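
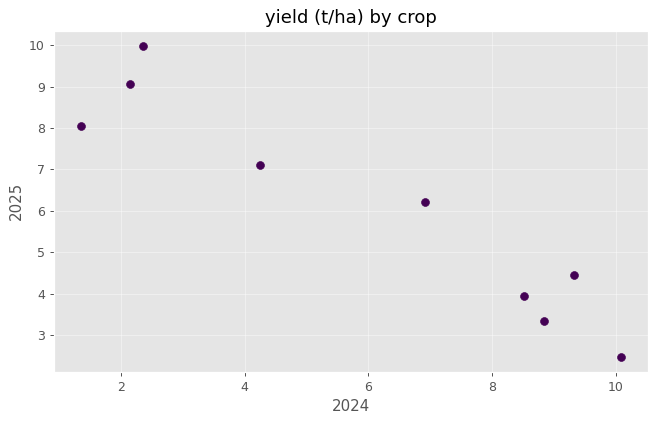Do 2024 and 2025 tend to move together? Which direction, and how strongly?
negative, strong

Points are negatively correlated; strong (|r| ≈ 0.9).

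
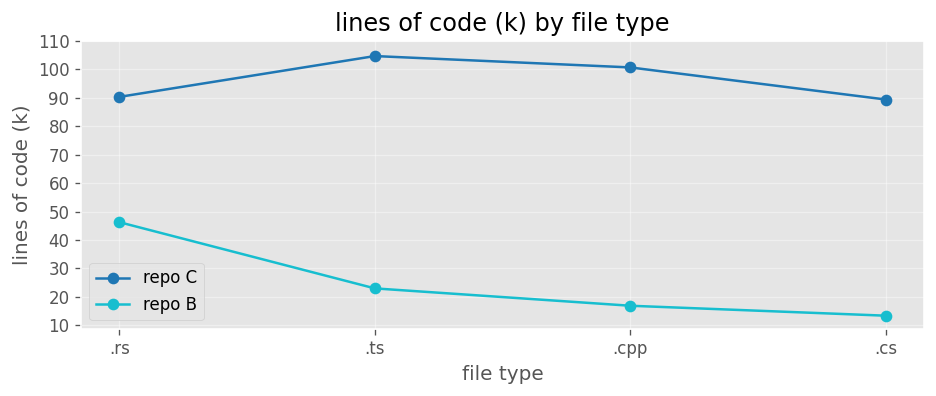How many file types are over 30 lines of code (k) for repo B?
1

Above 30: .rs.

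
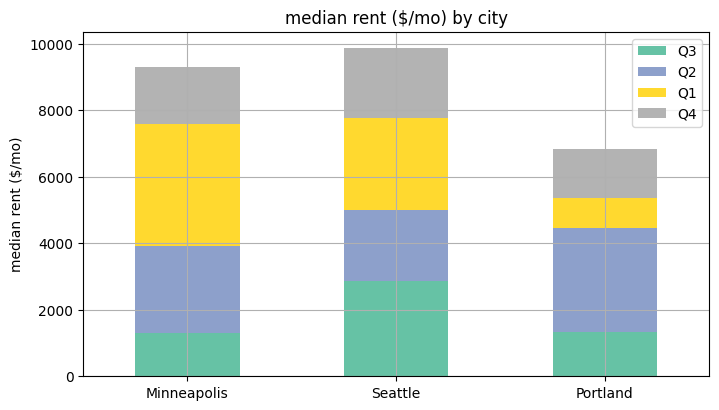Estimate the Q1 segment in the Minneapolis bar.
Q1 top ≈ 8000, bottom ≈ 4000; segment ≈ 4000.

≈ 4000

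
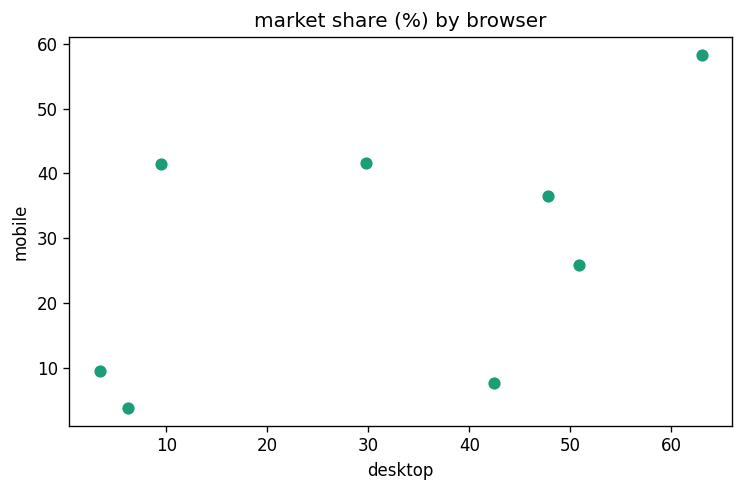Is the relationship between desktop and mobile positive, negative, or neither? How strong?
positive, moderate

Points are positively correlated; moderate (|r| ≈ 0.5).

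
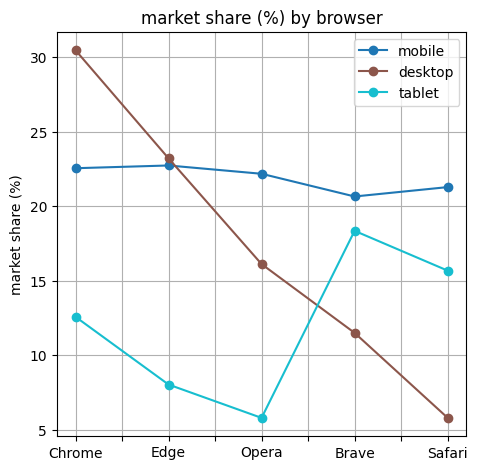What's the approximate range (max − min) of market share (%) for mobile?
≈ 5

Max Edge ≈ 25, min Brave ≈ 20; range ≈ 5.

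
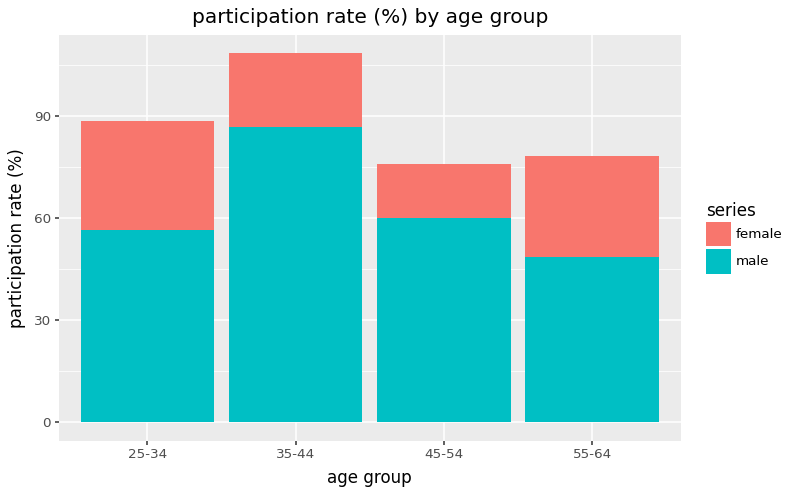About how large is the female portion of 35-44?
≈ 20

female top ≈ 110, bottom ≈ 90; segment ≈ 20.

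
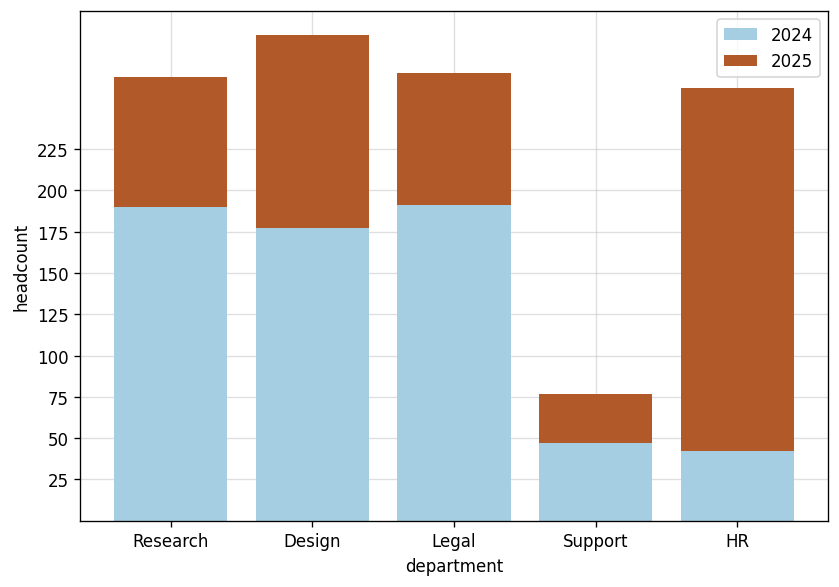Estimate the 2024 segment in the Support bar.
≈ 50

2024 top ≈ 50, bottom ≈ 0; segment ≈ 50.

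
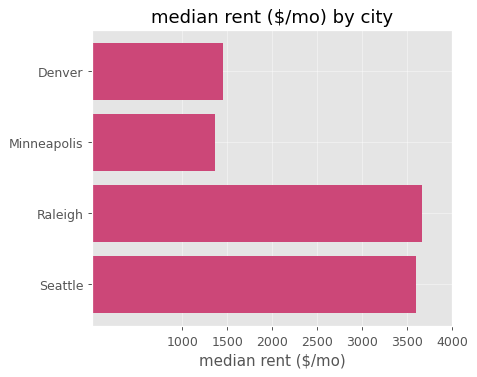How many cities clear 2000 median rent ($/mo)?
2

Above 2000: Raleigh, Seattle.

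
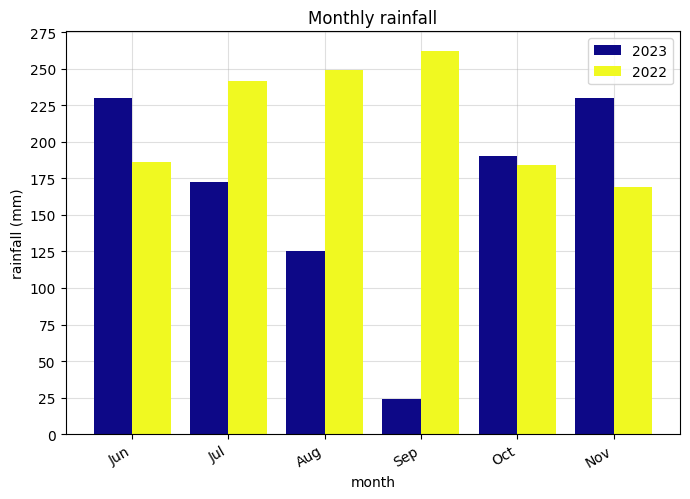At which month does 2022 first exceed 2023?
Jun: 2022 ≈ 175 vs 2023 ≈ 225 (not yet); Jul: 2022 ≈ 250 vs 2023 ≈ 175 (first crossover).

Jul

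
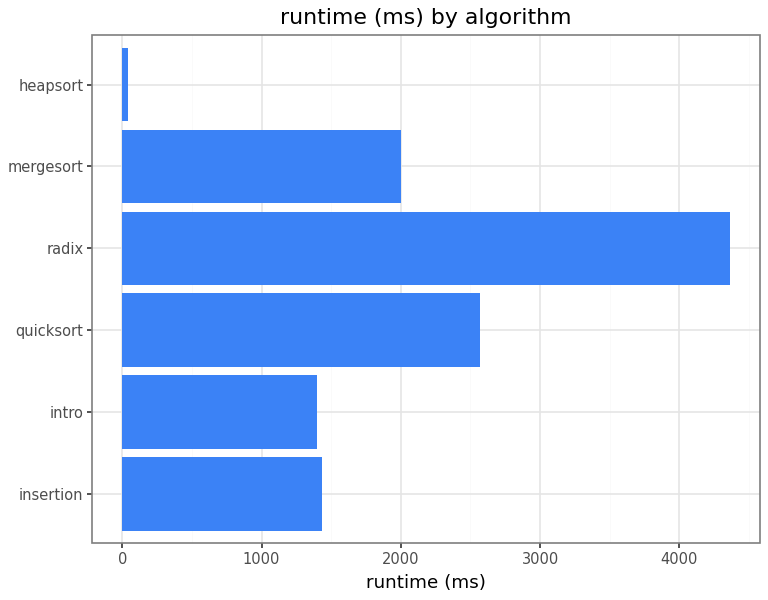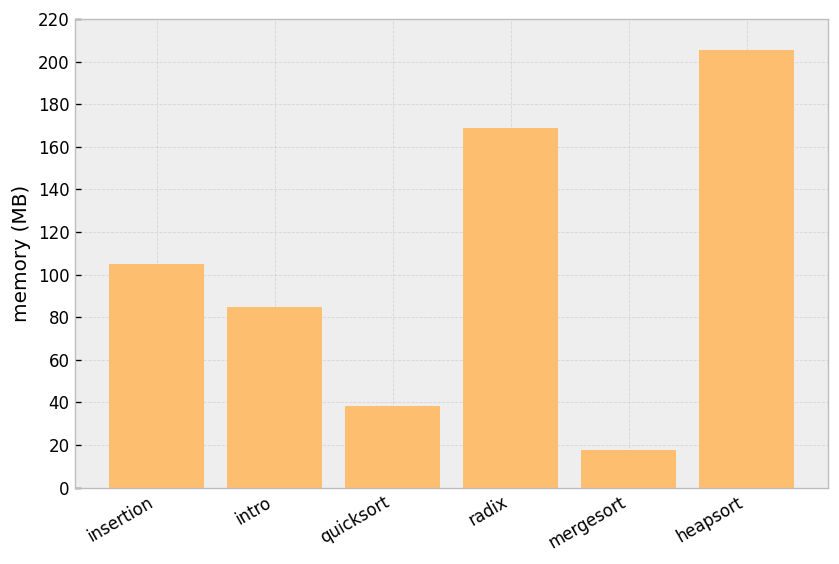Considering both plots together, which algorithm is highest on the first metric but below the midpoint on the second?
quicksort

Chart 2 median memory (MB) ≈ 100; below-median algorithms: intro, quicksort, mergesort. Among those, quicksort has the highest runtime (ms) (≈ 2500).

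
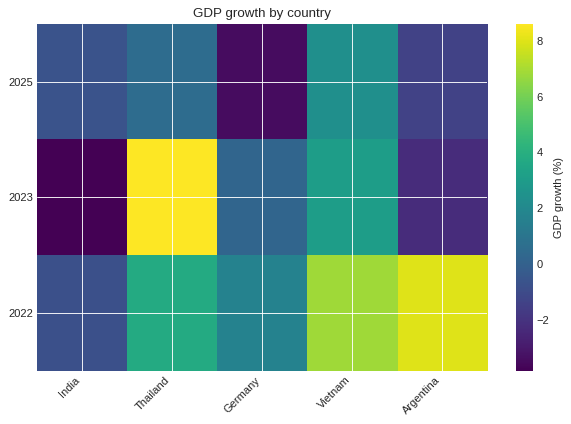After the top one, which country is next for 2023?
Top 3 for 2023: Thailand ≈ 8, Vietnam ≈ 4, Germany ≈ 0.

Vietnam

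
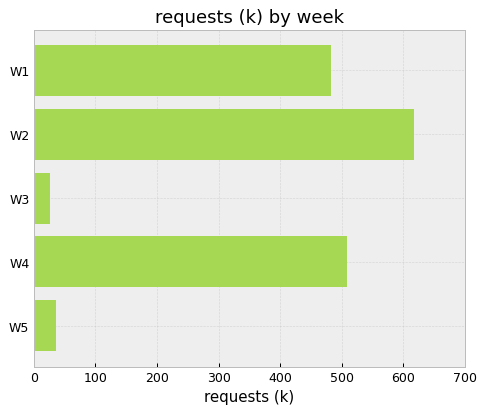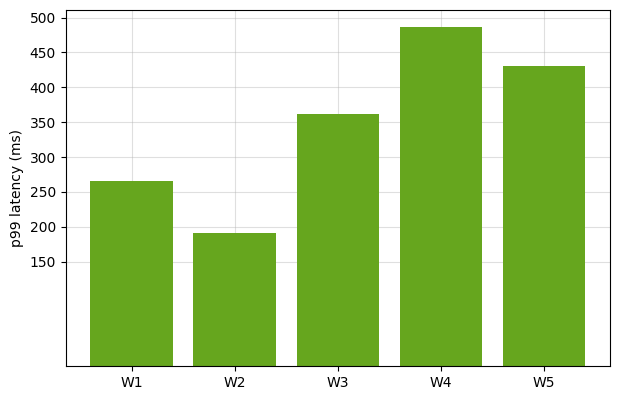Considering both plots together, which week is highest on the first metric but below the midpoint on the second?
Chart 2 median p99 latency (ms) ≈ 350; below-median weeks: W1, W2. Among those, W2 has the highest requests (k) (≈ 600).

W2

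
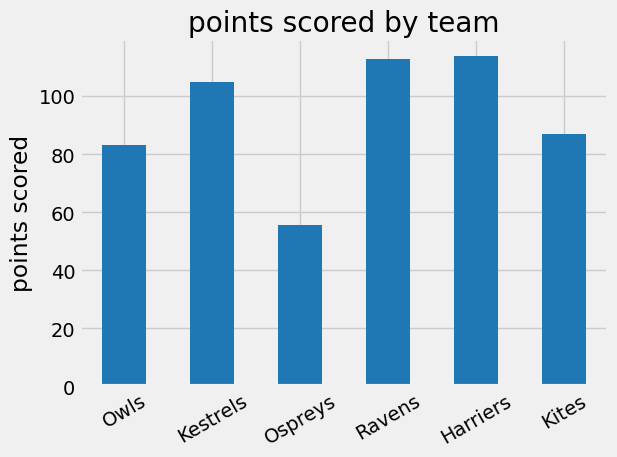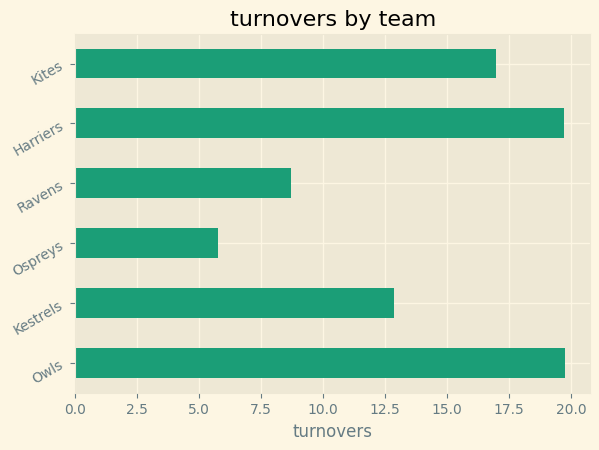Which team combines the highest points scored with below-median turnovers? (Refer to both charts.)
Ravens

Chart 2 median turnovers ≈ 14; below-median teams: Kestrels, Ospreys, Ravens. Among those, Ravens has the highest points scored (≈ 120).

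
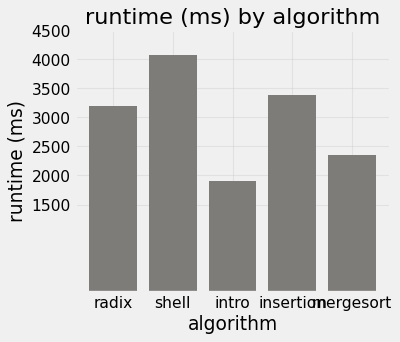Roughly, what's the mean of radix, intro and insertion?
≈ 2833

(3000 + 2000 + 3500) / 3 ≈ 2833.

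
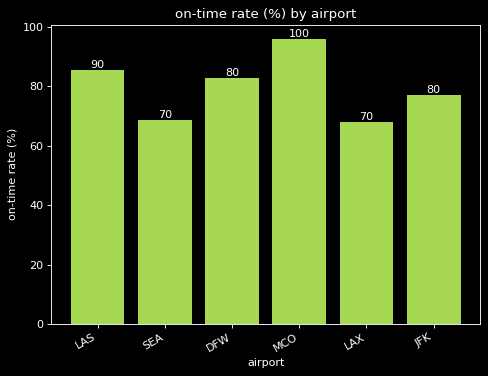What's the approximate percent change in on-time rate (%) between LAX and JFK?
LAX ≈ 70, JFK ≈ 80; (80 − 70) / 70 ≈ +14.3%.

≈ +14.3%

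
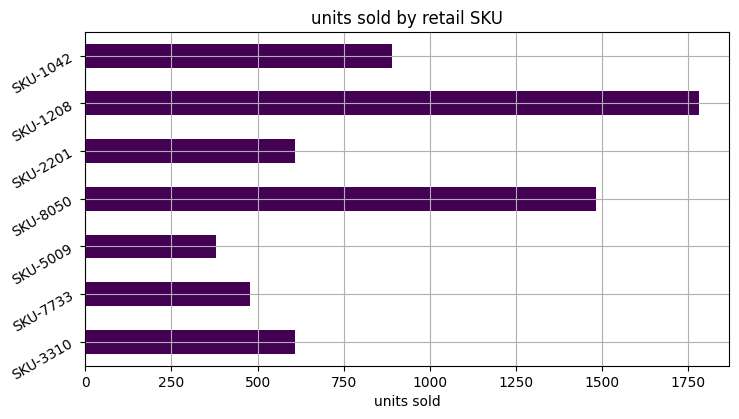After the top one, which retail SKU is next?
SKU-8050

Top 3: SKU-1208 ≈ 1800, SKU-8050 ≈ 1400, SKU-1042 ≈ 800.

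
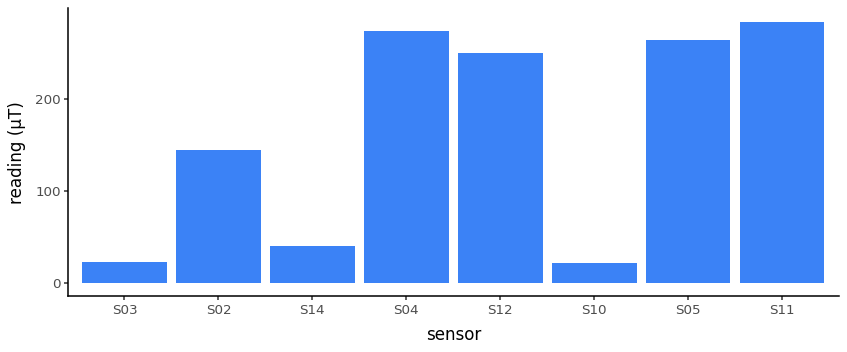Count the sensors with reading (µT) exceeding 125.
5

Above 125: S02, S04, S12, S05, S11.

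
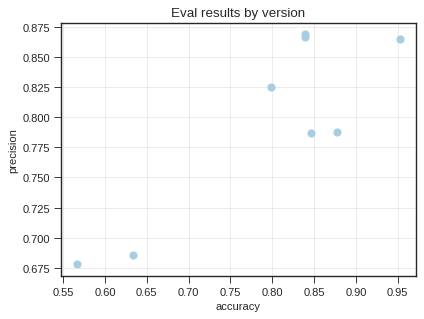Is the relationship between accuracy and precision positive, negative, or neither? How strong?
Points are positively correlated; strong (|r| ≈ 0.9).

positive, strong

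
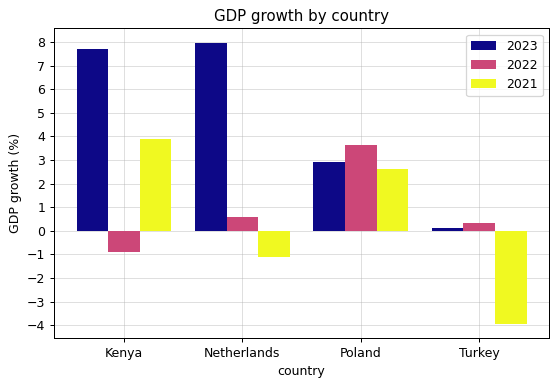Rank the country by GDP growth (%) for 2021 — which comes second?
Poland

Top 3 for 2021: Kenya ≈ 4, Poland ≈ 3, Netherlands ≈ -1.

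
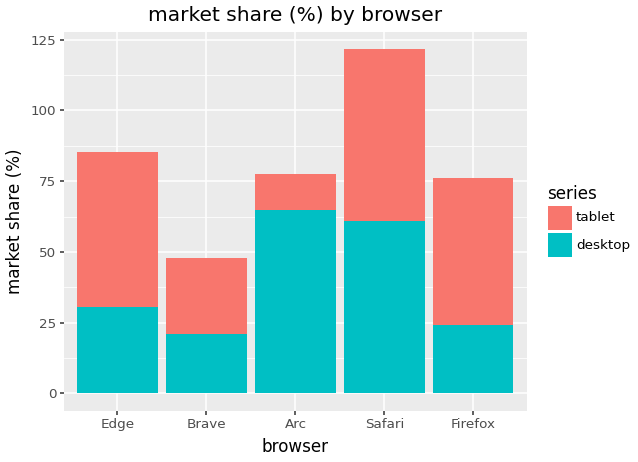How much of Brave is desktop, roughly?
desktop top ≈ 20, bottom ≈ 0; segment ≈ 20.

≈ 20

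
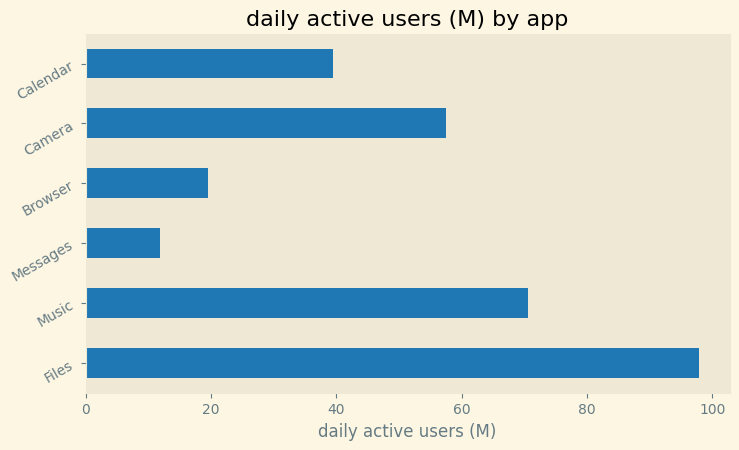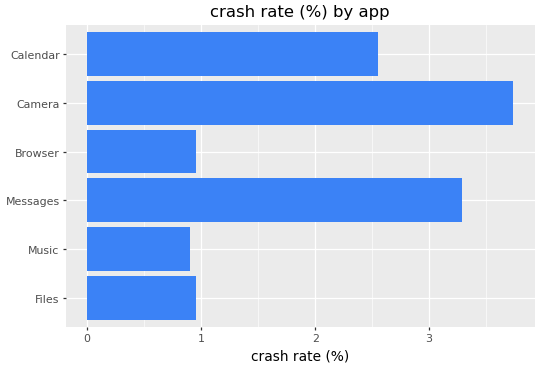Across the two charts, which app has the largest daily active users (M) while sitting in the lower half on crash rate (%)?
Files

Chart 2 median crash rate (%) ≈ 2; below-median apps: Files, Music, Browser. Among those, Files has the highest daily active users (M) (≈ 100).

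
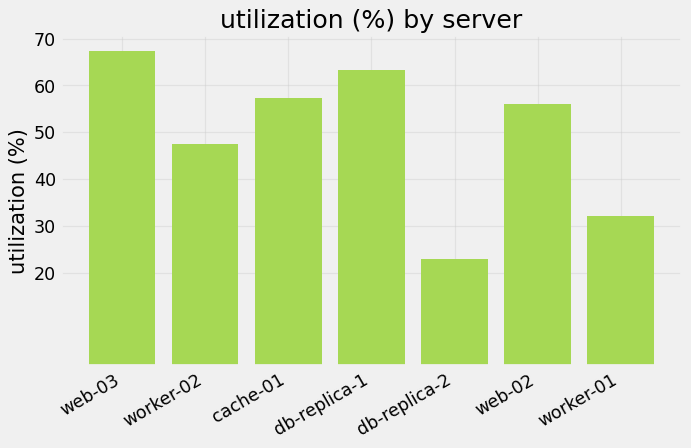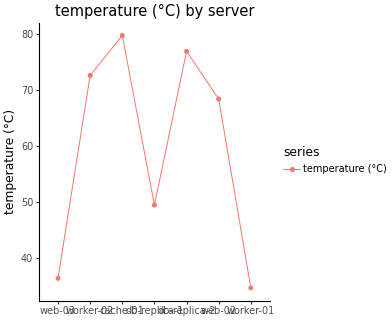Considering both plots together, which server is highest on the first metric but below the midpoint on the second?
web-03

Chart 2 median temperature (°C) ≈ 70; below-median servers: web-03, db-replica-1, worker-01. Among those, web-03 has the highest utilization (%) (≈ 70).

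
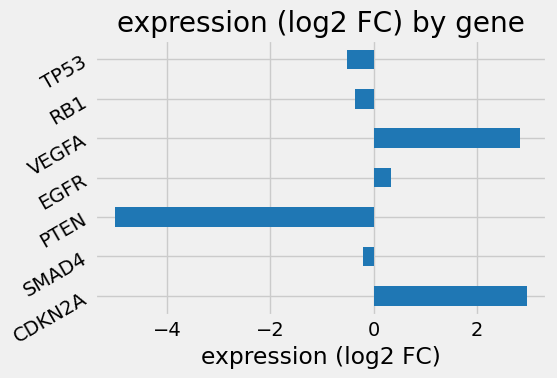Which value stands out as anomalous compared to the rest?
PTEN

PTEN ≈ -5; the rest sit between ≈ -1 and ≈ 3.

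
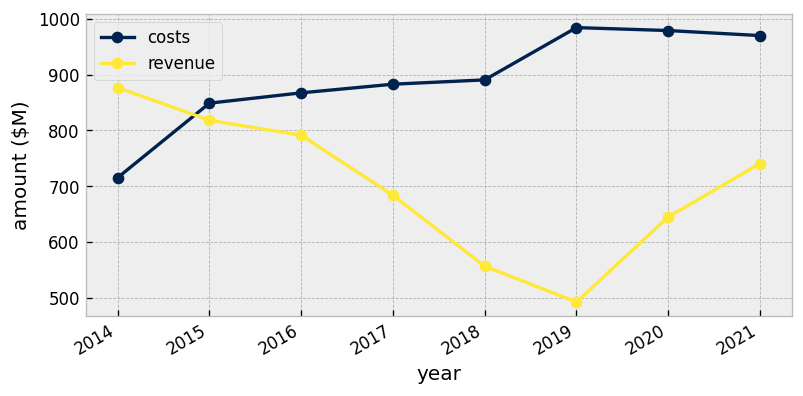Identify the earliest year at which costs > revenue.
2014: costs ≈ 700 vs revenue ≈ 900 (not yet); 2015: costs ≈ 850 vs revenue ≈ 800 (first crossover).

2015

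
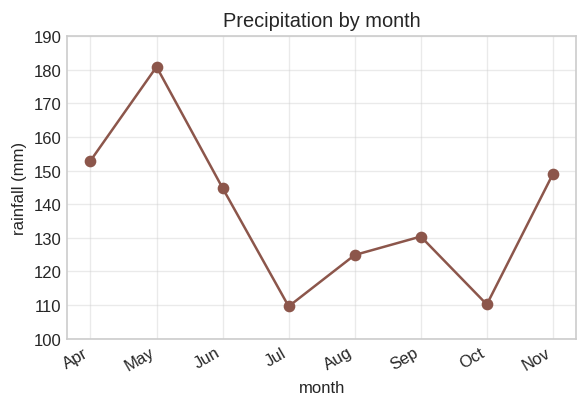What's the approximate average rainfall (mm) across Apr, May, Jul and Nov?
(150 + 180 + 110 + 150) / 4 ≈ 148.

≈ 148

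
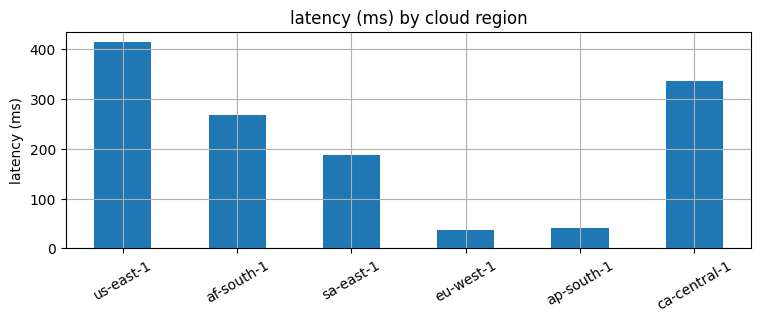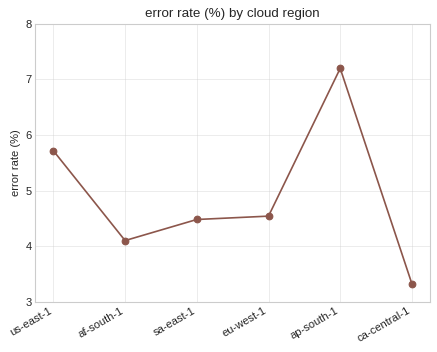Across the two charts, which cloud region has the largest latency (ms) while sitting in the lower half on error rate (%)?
ca-central-1

Chart 2 median error rate (%) ≈ 5; below-median cloud regions: af-south-1, sa-east-1, ca-central-1. Among those, ca-central-1 has the highest latency (ms) (≈ 350).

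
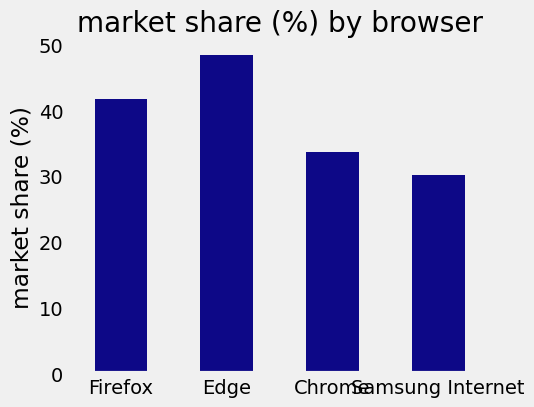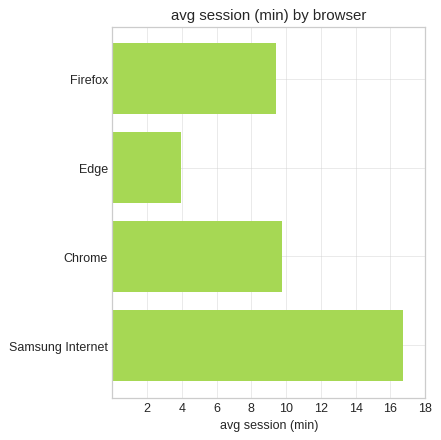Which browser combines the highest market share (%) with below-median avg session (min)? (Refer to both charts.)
Edge

Chart 2 median avg session (min) ≈ 10; below-median browsers: Firefox, Edge. Among those, Edge has the highest market share (%) (≈ 50).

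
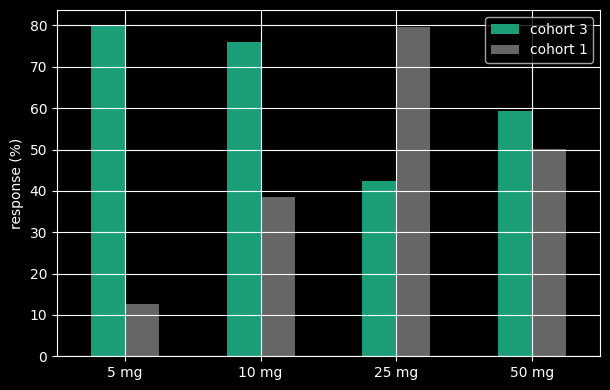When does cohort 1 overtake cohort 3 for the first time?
25 mg

10 mg: cohort 1 ≈ 40 vs cohort 3 ≈ 80 (not yet); 25 mg: cohort 1 ≈ 80 vs cohort 3 ≈ 40 (first crossover).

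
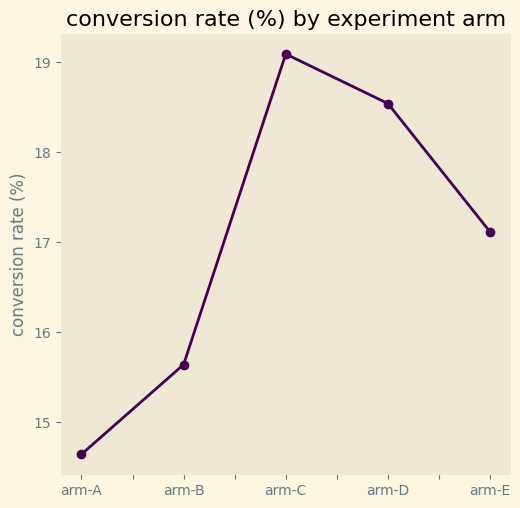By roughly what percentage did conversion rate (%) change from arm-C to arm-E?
arm-C ≈ 19.0, arm-E ≈ 17.0; (17.0 − 19.0) / 19.0 ≈ -10.5%.

≈ -10.5%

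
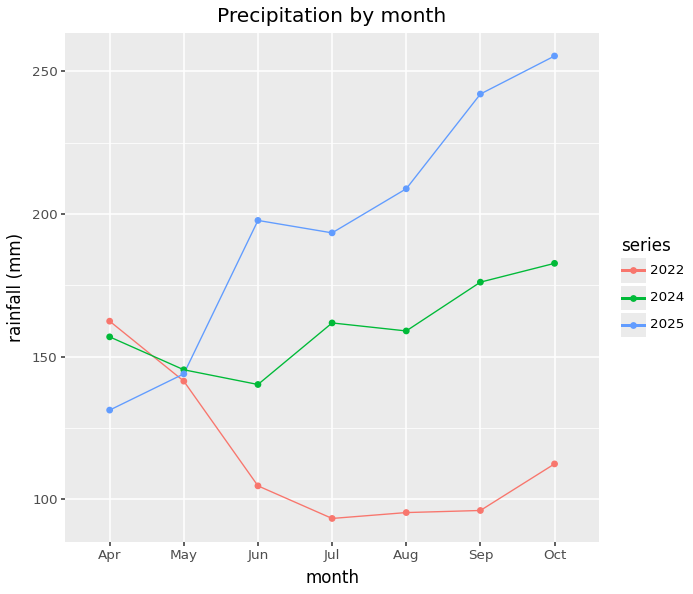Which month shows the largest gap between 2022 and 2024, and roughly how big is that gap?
Sep: 2022 ≈ 100, 2024 ≈ 180 → gap ≈ 80. Next-largest (Oct) is only ≈ 60.

Sep, ≈ 80 mm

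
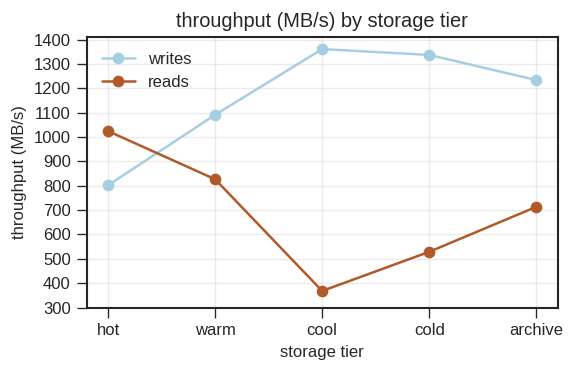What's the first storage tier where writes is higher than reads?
warm

hot: writes ≈ 800 vs reads ≈ 1000 (not yet); warm: writes ≈ 1100 vs reads ≈ 800 (first crossover).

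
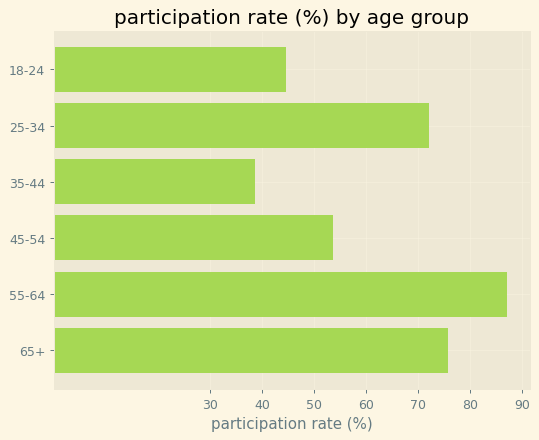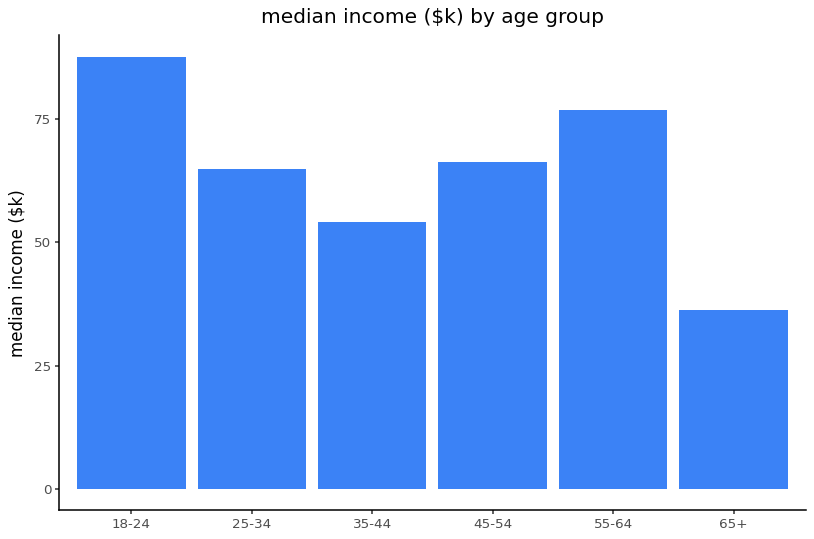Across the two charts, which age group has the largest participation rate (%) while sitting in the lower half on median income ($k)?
Chart 2 median median income ($k) ≈ 70; below-median age groups: 25-34, 35-44, 65+. Among those, 65+ has the highest participation rate (%) (≈ 80).

65+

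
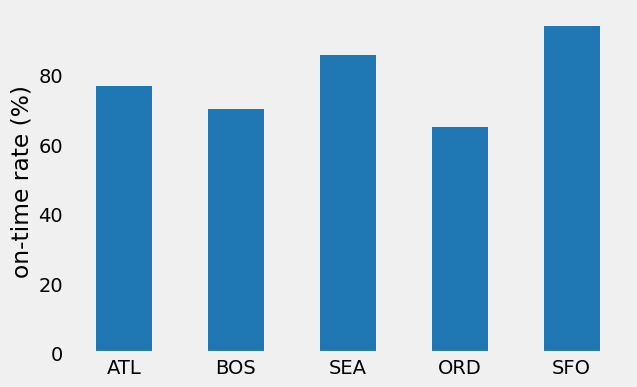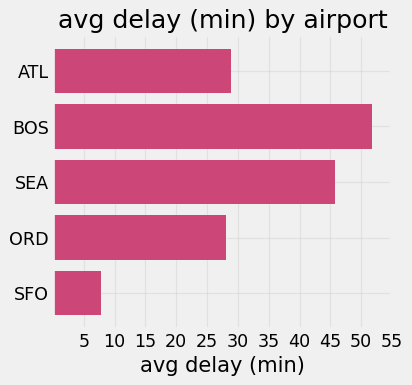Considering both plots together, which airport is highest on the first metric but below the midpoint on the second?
SFO

Chart 2 median avg delay (min) ≈ 30; below-median airports: ORD, SFO. Among those, SFO has the highest on-time rate (%) (≈ 90).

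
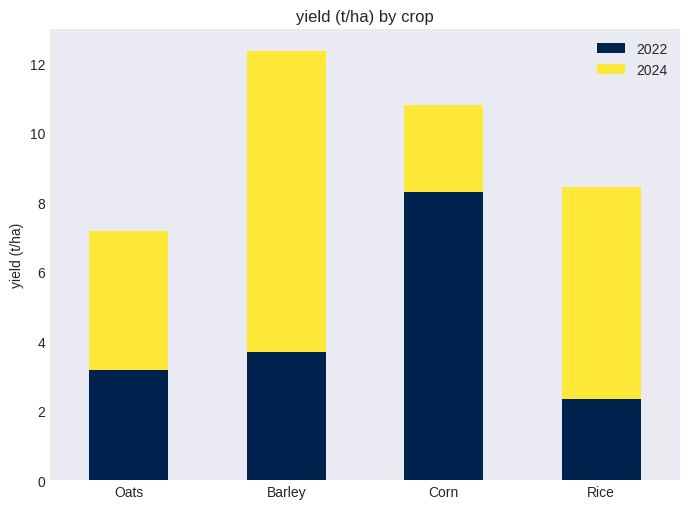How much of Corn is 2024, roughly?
≈ 2

2024 top ≈ 10, bottom ≈ 8; segment ≈ 2.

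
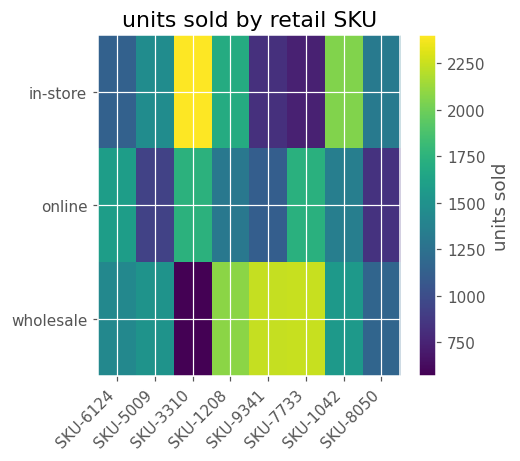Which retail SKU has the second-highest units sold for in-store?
SKU-1042

Top 3 for in-store: SKU-3310 ≈ 2400, SKU-1042 ≈ 2000, SKU-1208 ≈ 1600.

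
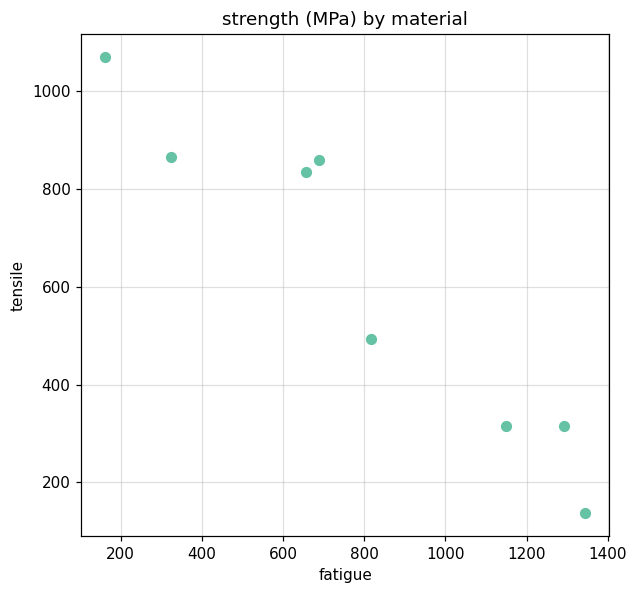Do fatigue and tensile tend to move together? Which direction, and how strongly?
Points are negatively correlated; strong (|r| ≈ 1.0).

negative, strong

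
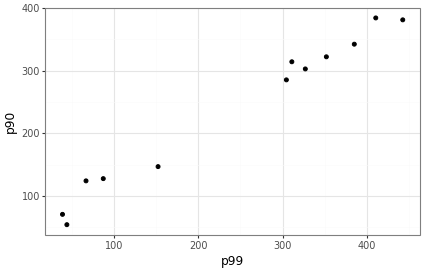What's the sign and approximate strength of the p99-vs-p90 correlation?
Points are positively correlated; strong (|r| ≈ 1.0).

positive, strong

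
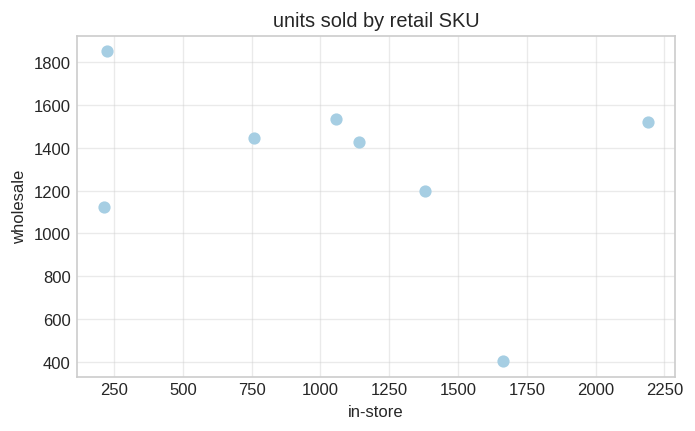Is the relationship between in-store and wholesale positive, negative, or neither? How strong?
Points are negatively correlated; weak (|r| ≈ 0.3).

negative, weak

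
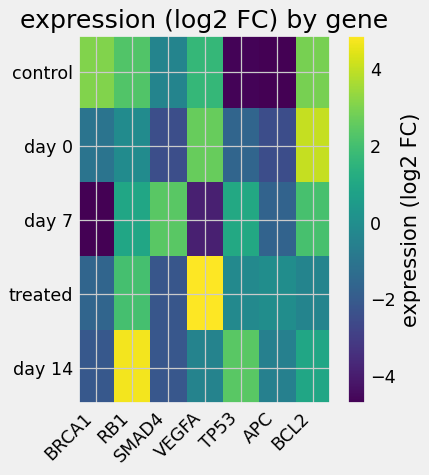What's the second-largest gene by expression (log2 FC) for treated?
RB1

Top 3 for treated: VEGFA ≈ 5, RB1 ≈ 2, APC ≈ 0.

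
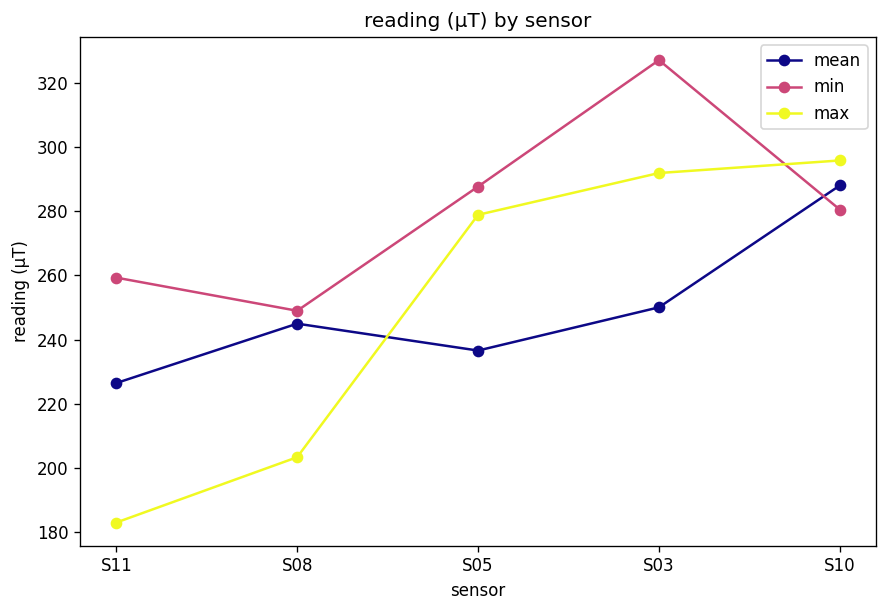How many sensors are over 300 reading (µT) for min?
Above 300: S03.

1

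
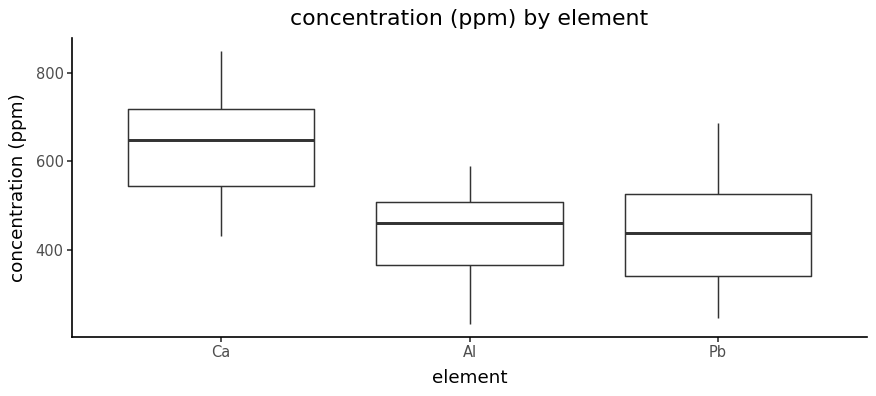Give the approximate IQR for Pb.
Q3 ≈ 520, Q1 ≈ 340; IQR ≈ 180.

≈ 180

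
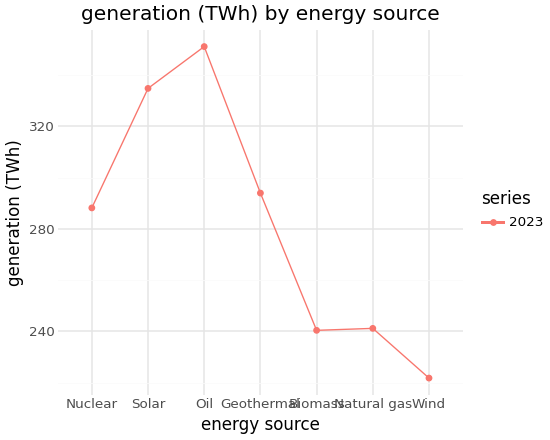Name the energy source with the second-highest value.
Solar

Top 3: Oil ≈ 360, Solar ≈ 340, Geothermal ≈ 300.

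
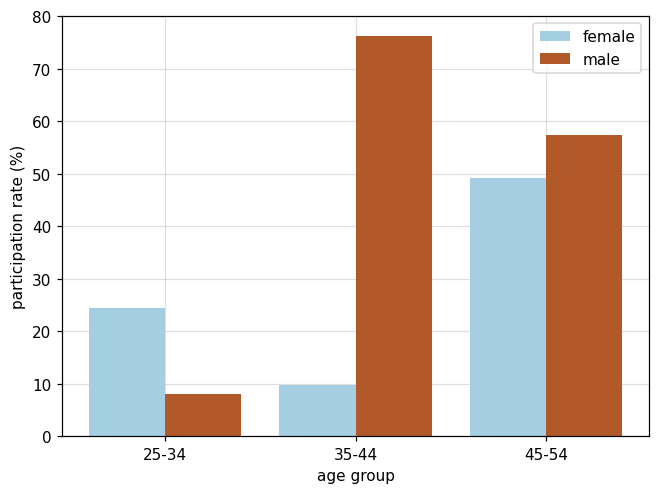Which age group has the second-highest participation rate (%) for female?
Top 3 for female: 45-54 ≈ 50, 25-34 ≈ 20, 35-44 ≈ 10.

25-34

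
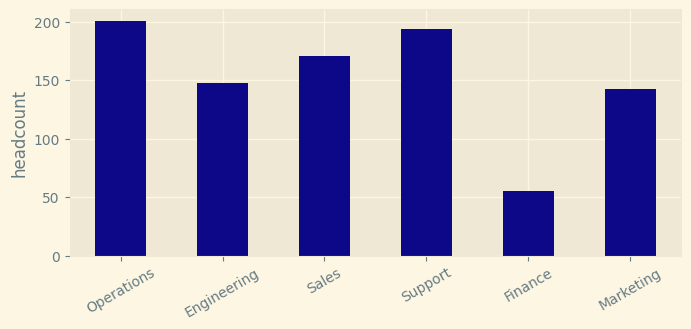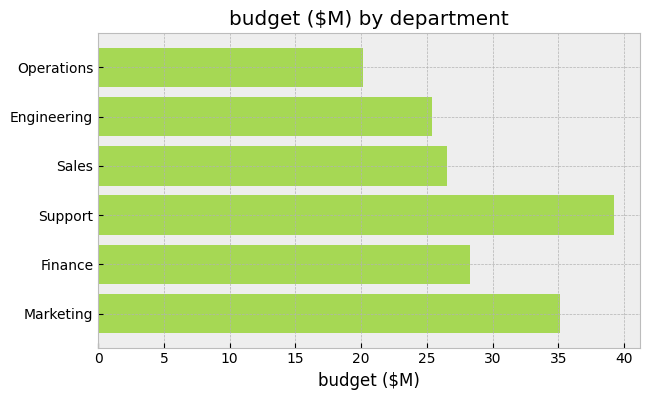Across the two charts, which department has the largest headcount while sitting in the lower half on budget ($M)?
Operations

Chart 2 median budget ($M) ≈ 25; below-median departments: Operations, Engineering, Sales. Among those, Operations has the highest headcount (≈ 200).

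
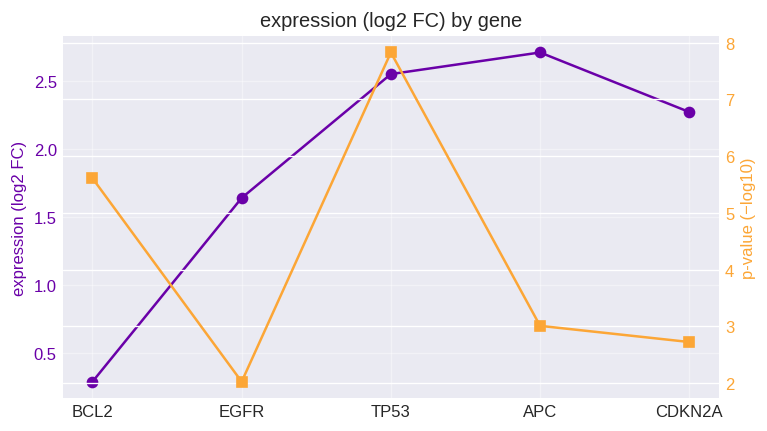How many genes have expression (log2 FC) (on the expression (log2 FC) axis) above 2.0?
3

Above 2.0: TP53, APC, CDKN2A.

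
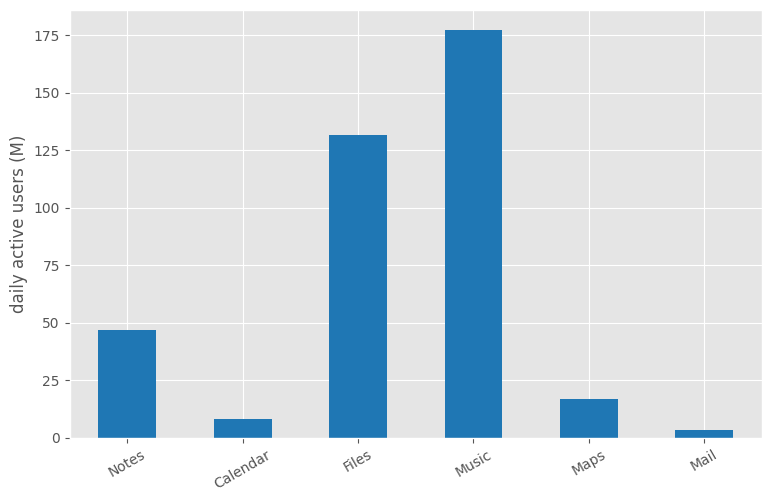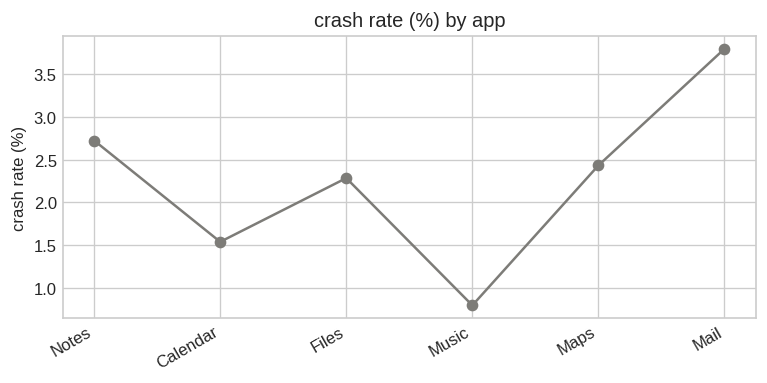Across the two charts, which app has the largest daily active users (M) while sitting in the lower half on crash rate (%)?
Music

Chart 2 median crash rate (%) ≈ 2.5; below-median apps: Calendar, Files, Music. Among those, Music has the highest daily active users (M) (≈ 180).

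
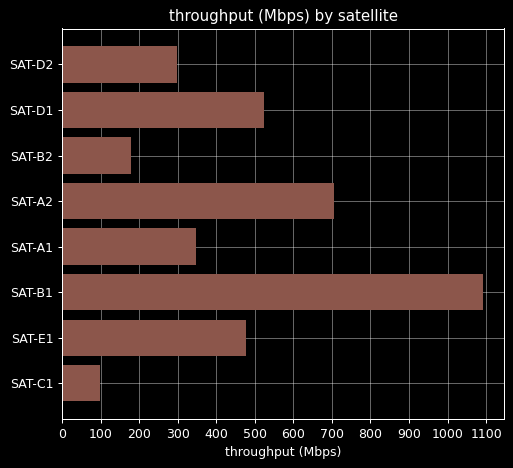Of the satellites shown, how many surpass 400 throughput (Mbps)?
Above 400: SAT-D1, SAT-A2, SAT-B1, SAT-E1.

4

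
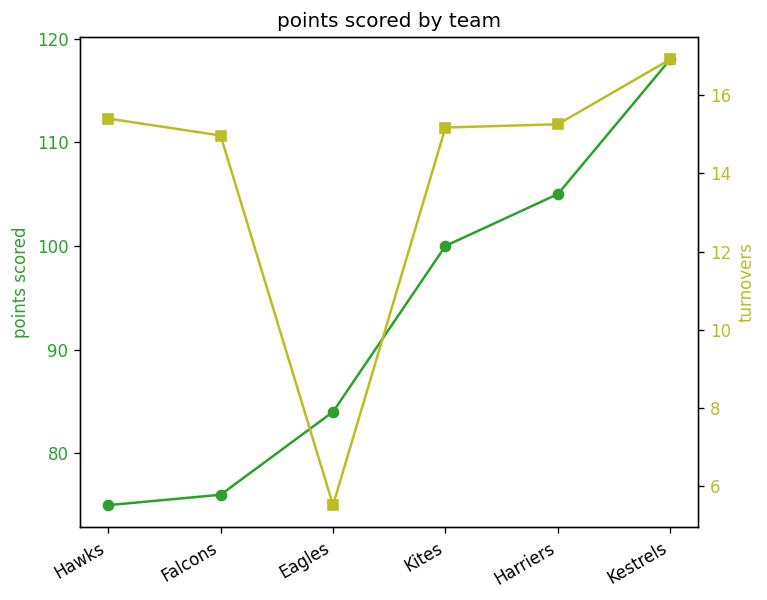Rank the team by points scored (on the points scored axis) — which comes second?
Harriers

Top 3 (on the points scored axis): Kestrels ≈ 120, Harriers ≈ 105, Kites ≈ 100.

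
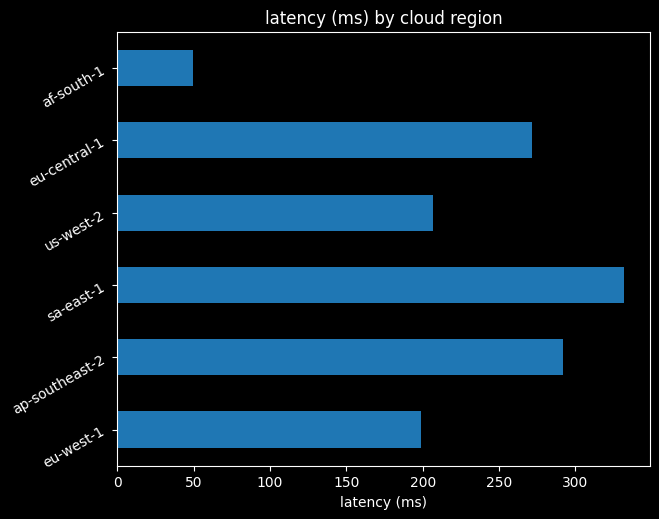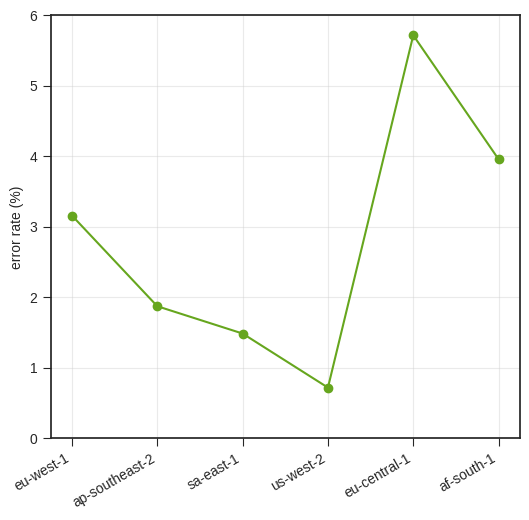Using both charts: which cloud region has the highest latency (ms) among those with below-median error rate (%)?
Chart 2 median error rate (%) ≈ 3; below-median cloud regions: ap-southeast-2, sa-east-1, us-west-2. Among those, sa-east-1 has the highest latency (ms) (≈ 350).

sa-east-1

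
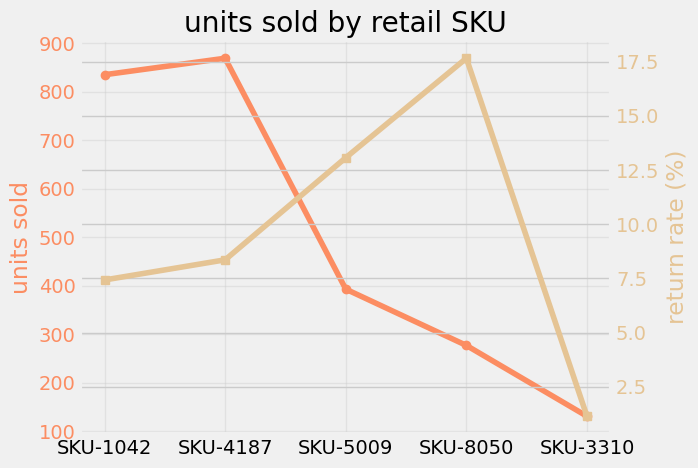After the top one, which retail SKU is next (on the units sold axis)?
SKU-1042

Top 3 (on the units sold axis): SKU-4187 ≈ 900, SKU-1042 ≈ 800, SKU-5009 ≈ 400.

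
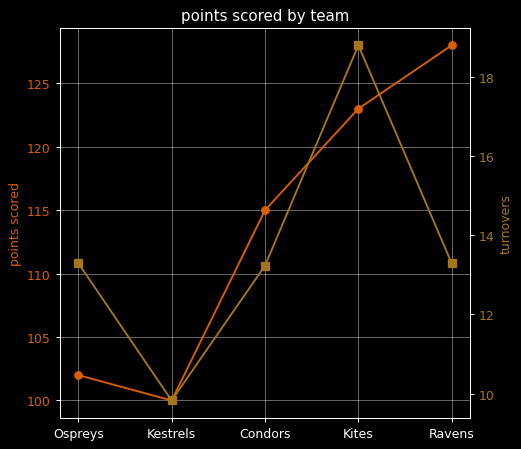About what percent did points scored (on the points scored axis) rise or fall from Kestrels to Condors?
≈ +15%

Kestrels ≈ 100, Condors ≈ 115; (115 − 100) / 100 ≈ +15%.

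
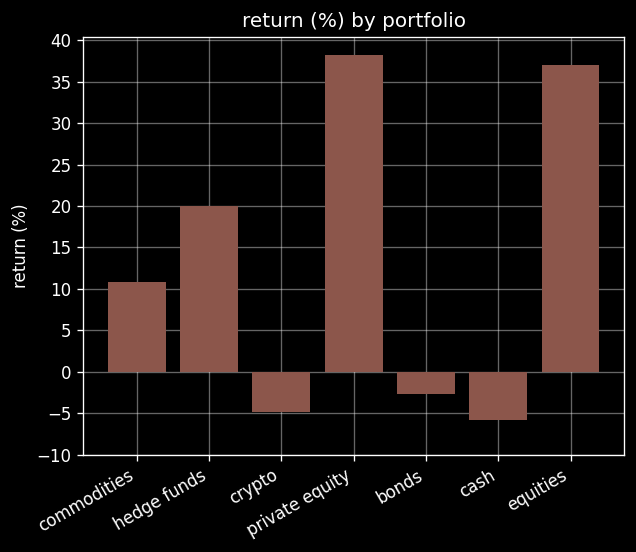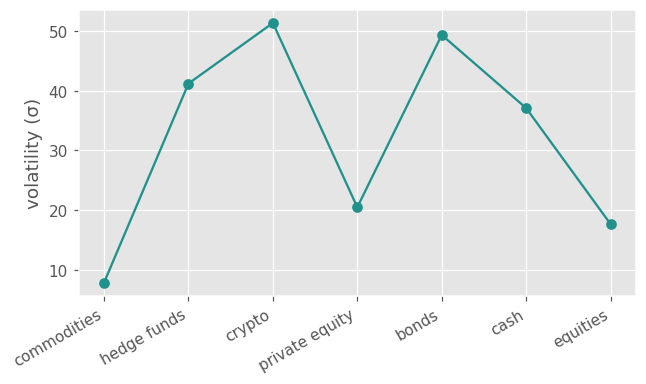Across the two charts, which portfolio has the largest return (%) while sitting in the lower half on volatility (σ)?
private equity

Chart 2 median volatility (σ) ≈ 35; below-median portfolios: commodities, private equity, equities. Among those, private equity has the highest return (%) (≈ 40).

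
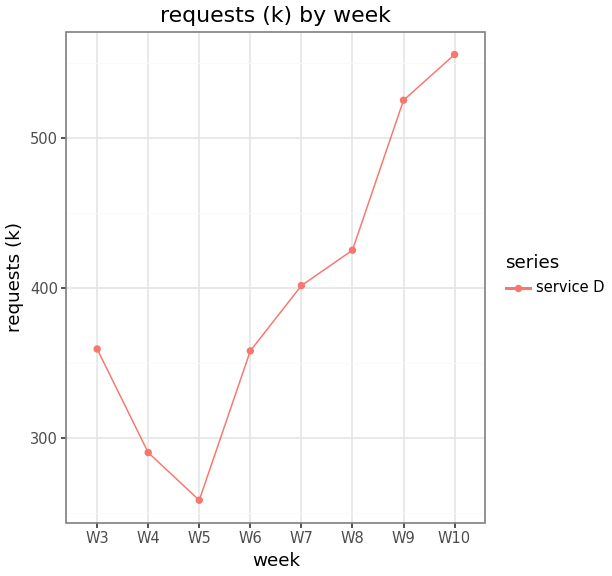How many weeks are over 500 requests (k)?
2

Above 500: W9, W10.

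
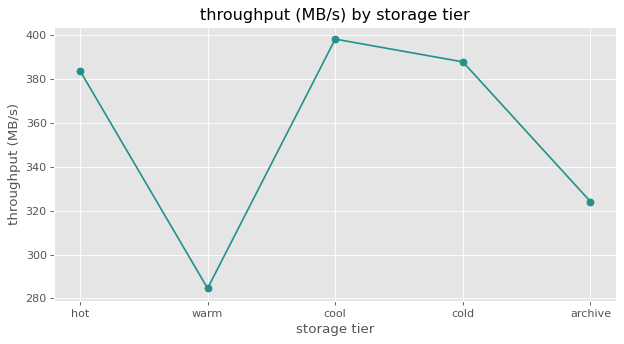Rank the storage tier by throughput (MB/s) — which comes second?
cold

Top 3: cool ≈ 400, cold ≈ 390, hot ≈ 380.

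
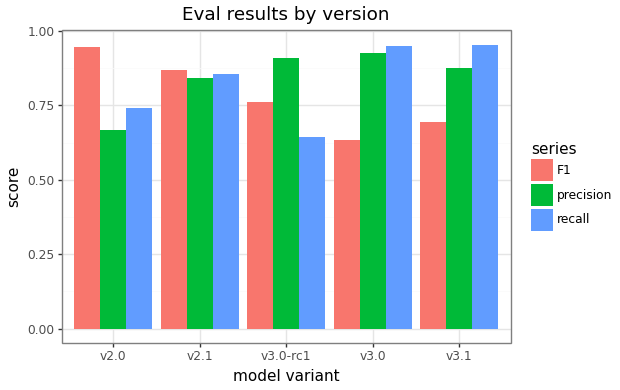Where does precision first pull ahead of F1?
v2.1: precision ≈ 0.8 vs F1 ≈ 0.9 (not yet); v3.0-rc1: precision ≈ 0.9 vs F1 ≈ 0.8 (first crossover).

v3.0-rc1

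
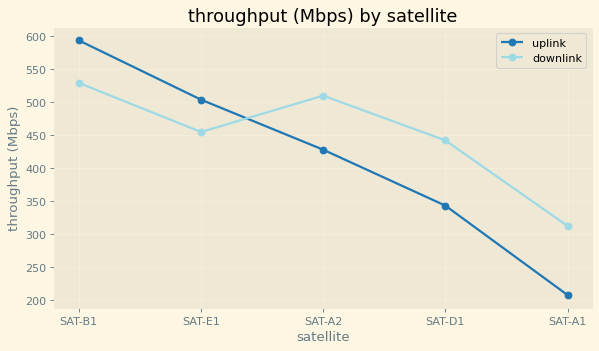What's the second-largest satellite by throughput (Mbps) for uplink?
SAT-E1

Top 3 for uplink: SAT-B1 ≈ 600, SAT-E1 ≈ 500, SAT-A2 ≈ 450.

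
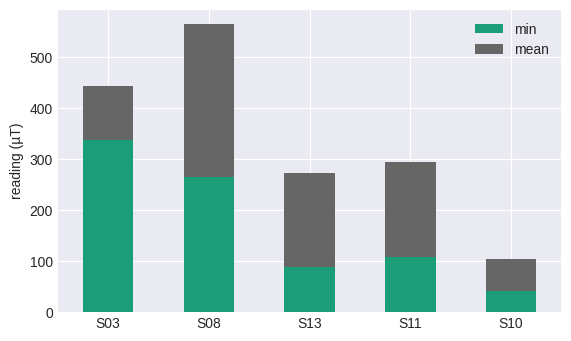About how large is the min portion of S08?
≈ 250

min top ≈ 250, bottom ≈ 0; segment ≈ 250.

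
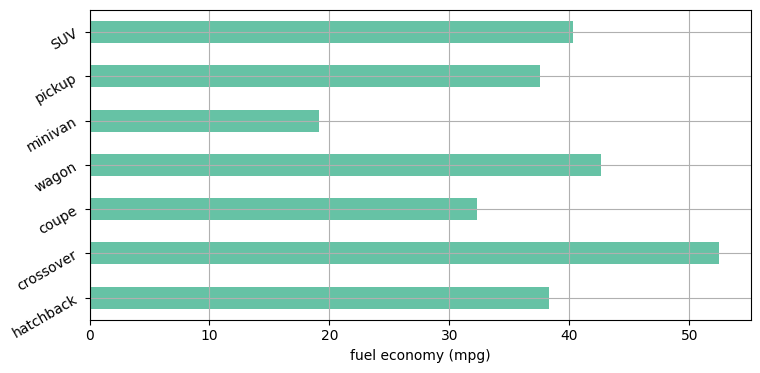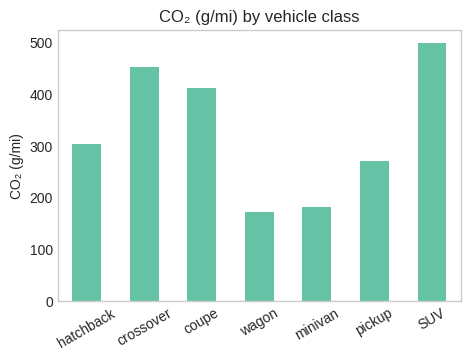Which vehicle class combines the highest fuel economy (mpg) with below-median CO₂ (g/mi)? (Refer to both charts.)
Chart 2 median CO₂ (g/mi) ≈ 300; below-median vehicle classes: wagon, minivan, pickup. Among those, wagon has the highest fuel economy (mpg) (≈ 45).

wagon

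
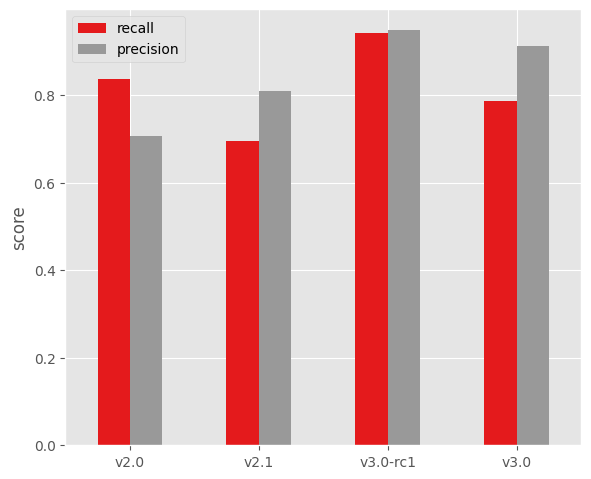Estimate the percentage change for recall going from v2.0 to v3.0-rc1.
v2.0 ≈ 0.8, v3.0-rc1 ≈ 0.9; (0.9 − 0.8) / 0.8 ≈ +12.5%.

≈ +12.5%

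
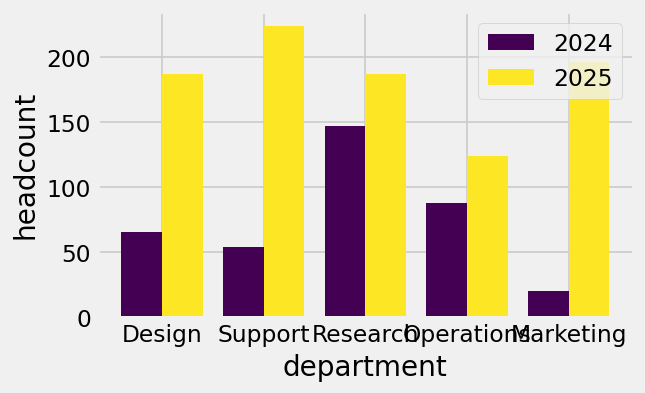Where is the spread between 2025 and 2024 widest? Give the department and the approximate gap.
Marketing: 2025 ≈ 200, 2024 ≈ 20 → gap ≈ 180. Next-largest (Support) is only ≈ 160.

Marketing, ≈ 180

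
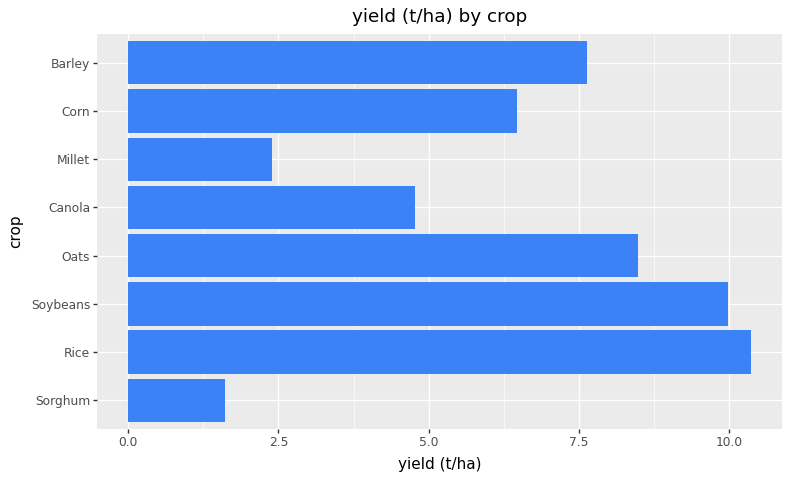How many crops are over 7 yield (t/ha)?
4

Above 7: Rice, Soybeans, Oats, Barley.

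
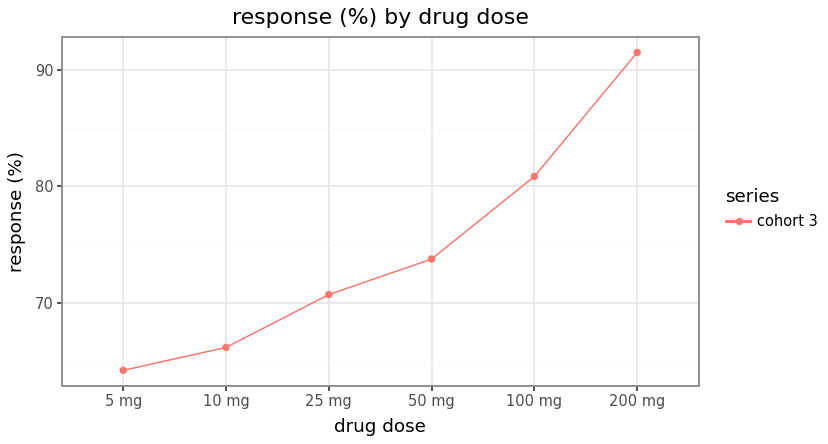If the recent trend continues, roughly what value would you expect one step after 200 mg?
Last three: 75, 80, 90 → slope ≈ 7.5/step → next ≈ 97.5.

≈ 97.5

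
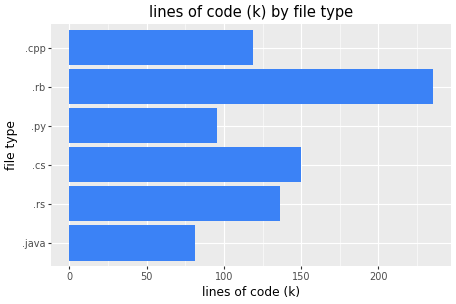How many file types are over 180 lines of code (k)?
Above 180: .rb.

1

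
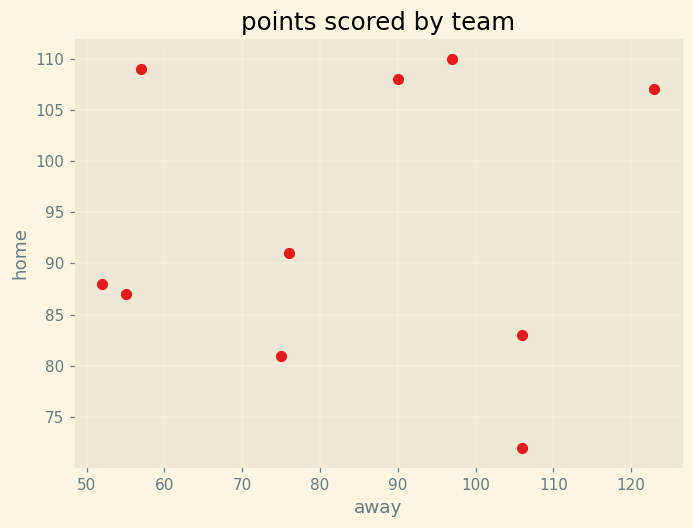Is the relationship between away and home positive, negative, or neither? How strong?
no clear correlation

Points are roughly uncorrelated; weak (|r| ≈ 0.1).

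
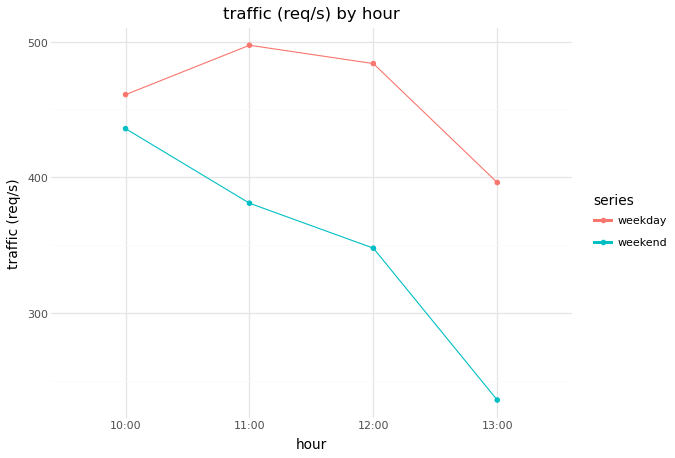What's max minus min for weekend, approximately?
≈ 200

Max 10:00 ≈ 425, min 13:00 ≈ 225; range ≈ 200.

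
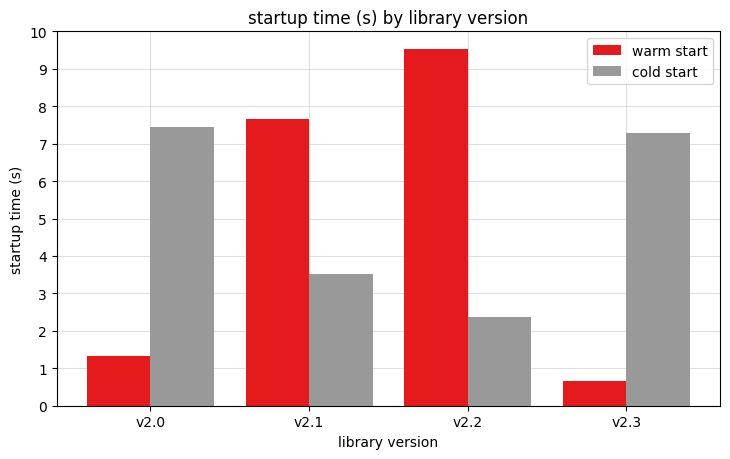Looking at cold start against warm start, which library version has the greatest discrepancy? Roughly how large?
v2.2: cold start ≈ 2, warm start ≈ 10 → gap ≈ 8. Next-largest (v2.3) is only ≈ 6.

v2.2, ≈ 8 s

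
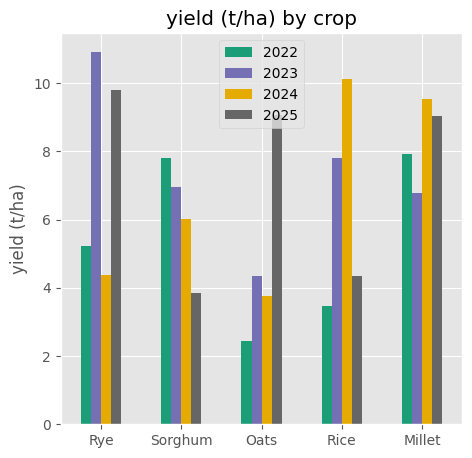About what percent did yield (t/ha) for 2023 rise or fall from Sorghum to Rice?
≈ +14.3%

Sorghum ≈ 7, Rice ≈ 8; (8 − 7) / 7 ≈ +14.3%.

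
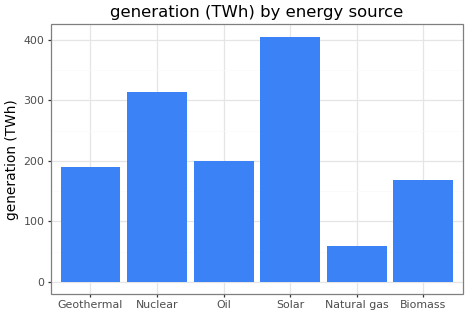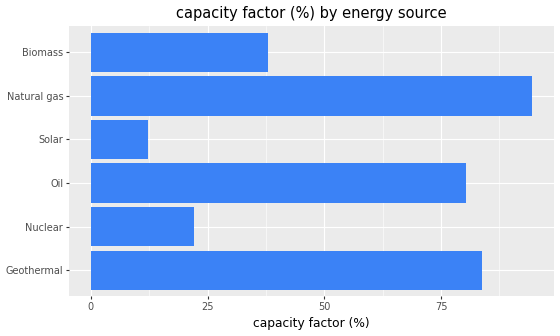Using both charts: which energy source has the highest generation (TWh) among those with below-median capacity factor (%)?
Chart 2 median capacity factor (%) ≈ 60; below-median energy sources: Nuclear, Solar, Biomass. Among those, Solar has the highest generation (TWh) (≈ 400).

Solar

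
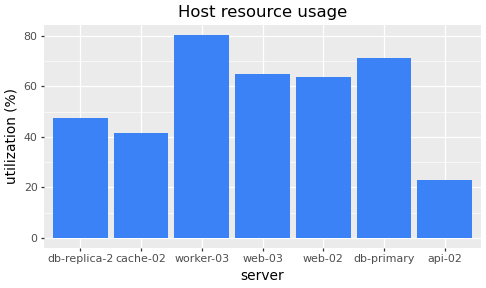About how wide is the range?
Max worker-03 ≈ 80, min api-02 ≈ 20; range ≈ 60.

≈ 60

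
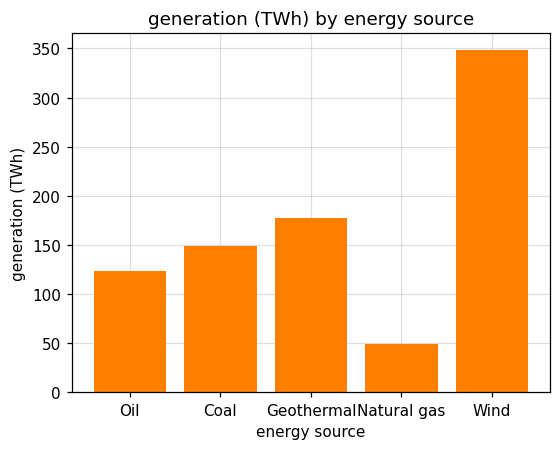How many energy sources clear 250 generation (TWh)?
1

Above 250: Wind.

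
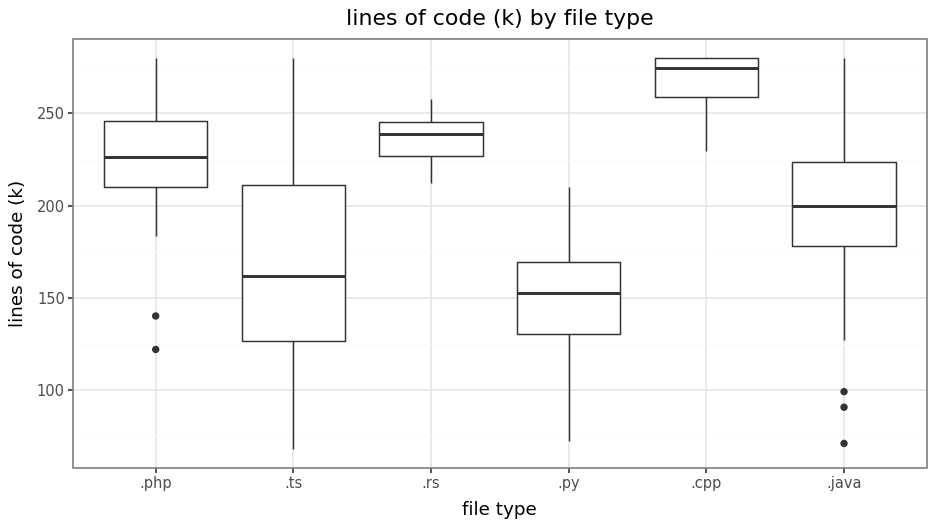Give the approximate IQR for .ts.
≈ 100

Q3 ≈ 220, Q1 ≈ 120; IQR ≈ 100.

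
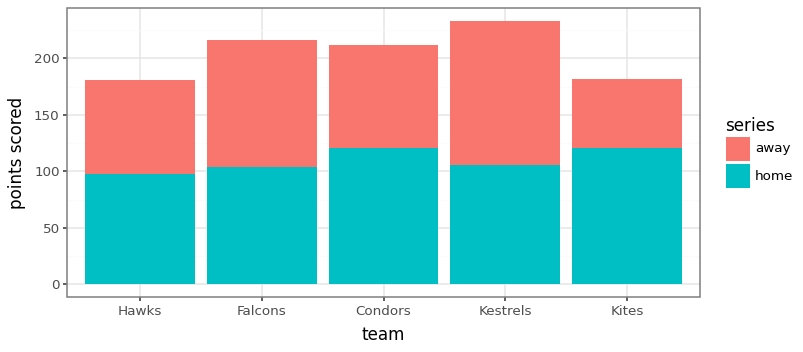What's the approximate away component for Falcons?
away top ≈ 220, bottom ≈ 100; segment ≈ 120.

≈ 120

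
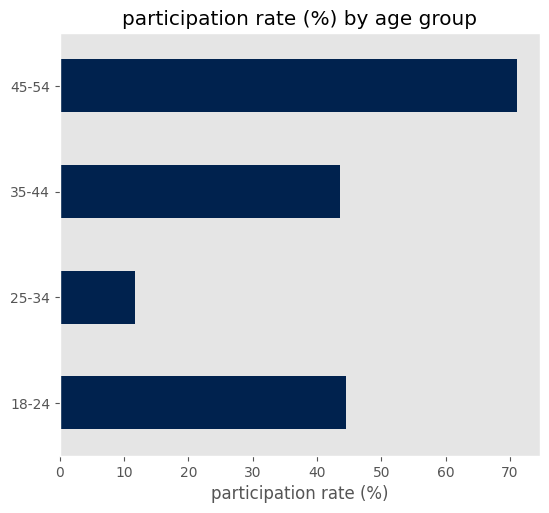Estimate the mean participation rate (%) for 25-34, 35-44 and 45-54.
≈ 40

(10 + 40 + 70) / 3 ≈ 40.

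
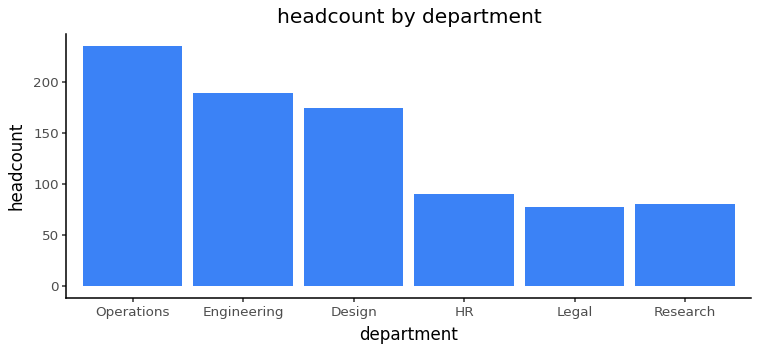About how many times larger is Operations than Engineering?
Operations ≈ 240, Engineering ≈ 180; 240/180 ≈ 1.33.

≈ 1.33×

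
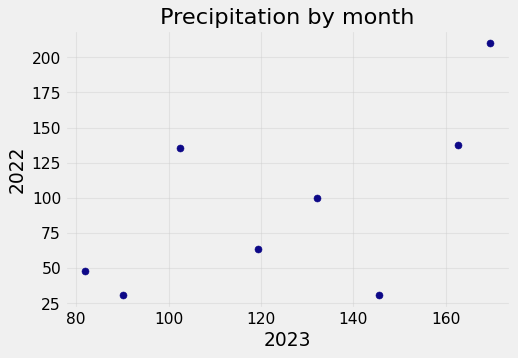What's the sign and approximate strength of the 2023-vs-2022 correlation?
positive, moderate

Points are positively correlated; moderate (|r| ≈ 0.6).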